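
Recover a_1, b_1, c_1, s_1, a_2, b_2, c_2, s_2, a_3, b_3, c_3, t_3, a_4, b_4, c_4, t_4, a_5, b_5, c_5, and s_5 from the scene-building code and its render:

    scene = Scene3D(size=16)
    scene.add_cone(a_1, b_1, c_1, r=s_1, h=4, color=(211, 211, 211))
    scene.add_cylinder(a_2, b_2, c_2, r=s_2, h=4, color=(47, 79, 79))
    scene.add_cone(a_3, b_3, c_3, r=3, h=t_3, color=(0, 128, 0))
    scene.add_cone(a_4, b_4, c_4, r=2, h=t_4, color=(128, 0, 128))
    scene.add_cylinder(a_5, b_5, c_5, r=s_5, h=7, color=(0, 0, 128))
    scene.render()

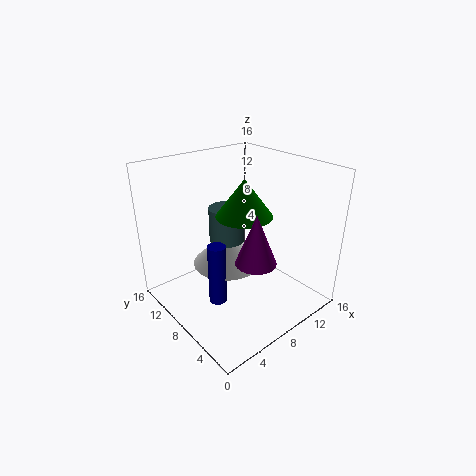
a_1 = 8
b_1 = 10
c_1 = 4
s_1 = 4
a_2 = 8
b_2 = 10
c_2 = 7
s_2 = 2
a_3 = 8
b_3 = 7
c_3 = 11
t_3 = 4
a_4 = 6
b_4 = 3
c_4 = 8
t_4 = 5
a_5 = 5
b_5 = 8
c_5 = 1
s_5 = 1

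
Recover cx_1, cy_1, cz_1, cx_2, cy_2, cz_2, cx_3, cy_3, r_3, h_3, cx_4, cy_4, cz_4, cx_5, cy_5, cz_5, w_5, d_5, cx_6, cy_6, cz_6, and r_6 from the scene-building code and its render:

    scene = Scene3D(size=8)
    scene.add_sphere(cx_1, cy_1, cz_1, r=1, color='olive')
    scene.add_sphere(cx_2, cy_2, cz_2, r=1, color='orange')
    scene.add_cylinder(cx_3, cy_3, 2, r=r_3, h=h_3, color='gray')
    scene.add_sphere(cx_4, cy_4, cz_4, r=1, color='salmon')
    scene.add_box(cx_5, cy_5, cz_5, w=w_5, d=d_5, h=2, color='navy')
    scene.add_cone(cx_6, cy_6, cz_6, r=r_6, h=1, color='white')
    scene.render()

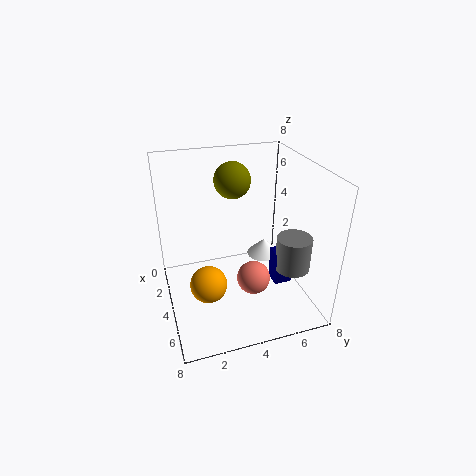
cx_1 = 3, cy_1 = 4, cz_1 = 7, cx_2 = 5, cy_2 = 2, cz_2 = 2, cx_3 = 5, cy_3 = 7, r_3 = 1, h_3 = 2, cx_4 = 4, cy_4 = 5, cz_4 = 1, cx_5 = 4, cy_5 = 6, cz_5 = 1, w_5 = 1, d_5 = 1, cx_6 = 3, cy_6 = 6, cz_6 = 2, r_6 = 1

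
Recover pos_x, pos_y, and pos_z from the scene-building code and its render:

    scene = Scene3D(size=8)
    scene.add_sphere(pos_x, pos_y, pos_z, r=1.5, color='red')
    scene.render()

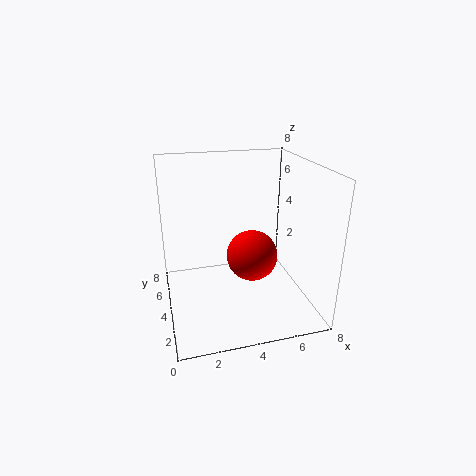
pos_x = 5; pos_y = 4.5; pos_z = 2.5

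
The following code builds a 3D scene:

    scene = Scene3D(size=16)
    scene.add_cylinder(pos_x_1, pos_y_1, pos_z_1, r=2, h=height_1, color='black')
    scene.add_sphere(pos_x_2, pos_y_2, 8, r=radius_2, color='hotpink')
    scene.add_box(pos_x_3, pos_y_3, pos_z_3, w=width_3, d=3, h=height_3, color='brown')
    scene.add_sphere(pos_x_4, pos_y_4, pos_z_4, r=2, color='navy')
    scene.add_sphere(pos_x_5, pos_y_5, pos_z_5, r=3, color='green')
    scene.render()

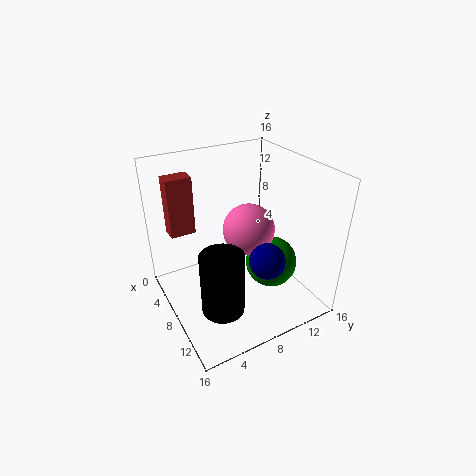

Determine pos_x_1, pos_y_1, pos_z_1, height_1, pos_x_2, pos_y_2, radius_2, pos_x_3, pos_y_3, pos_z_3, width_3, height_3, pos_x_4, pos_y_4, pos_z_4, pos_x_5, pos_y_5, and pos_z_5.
pos_x_1 = 14, pos_y_1 = 3, pos_z_1 = 5, height_1 = 6, pos_x_2 = 7, pos_y_2 = 10, radius_2 = 3, pos_x_3 = 1, pos_y_3 = 2, pos_z_3 = 7, width_3 = 2, height_3 = 7, pos_x_4 = 11, pos_y_4 = 10, pos_z_4 = 6, pos_x_5 = 9, pos_y_5 = 12, pos_z_5 = 4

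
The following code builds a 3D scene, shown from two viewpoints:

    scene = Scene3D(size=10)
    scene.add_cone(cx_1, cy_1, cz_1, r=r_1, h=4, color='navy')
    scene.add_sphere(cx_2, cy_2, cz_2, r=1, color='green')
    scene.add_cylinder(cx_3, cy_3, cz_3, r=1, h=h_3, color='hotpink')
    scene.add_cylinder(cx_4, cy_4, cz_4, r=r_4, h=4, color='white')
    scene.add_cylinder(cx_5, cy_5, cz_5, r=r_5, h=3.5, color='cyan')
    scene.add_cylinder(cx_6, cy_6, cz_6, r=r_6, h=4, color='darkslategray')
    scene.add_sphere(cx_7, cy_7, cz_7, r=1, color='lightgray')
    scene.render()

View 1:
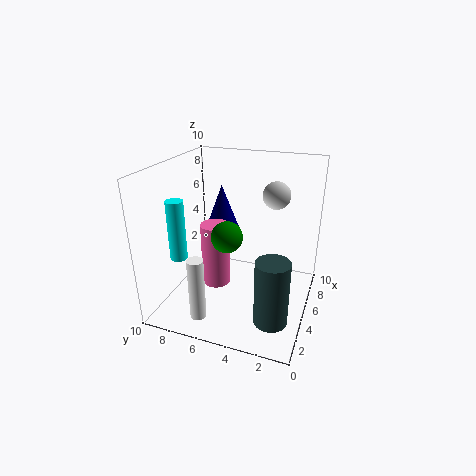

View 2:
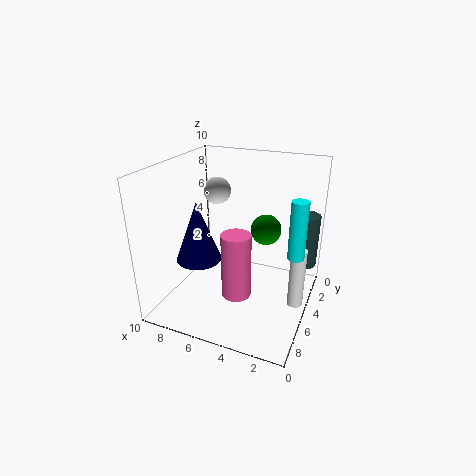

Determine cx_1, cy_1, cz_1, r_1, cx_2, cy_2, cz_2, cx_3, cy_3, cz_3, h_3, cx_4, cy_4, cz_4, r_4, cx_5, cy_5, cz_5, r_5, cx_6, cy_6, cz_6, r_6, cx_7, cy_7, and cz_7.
cx_1 = 7; cy_1 = 7; cz_1 = 4; r_1 = 1.5; cx_2 = 3; cy_2 = 5; cz_2 = 6; cx_3 = 4.5; cy_3 = 6.5; cz_3 = 1.5; h_3 = 4.5; cx_4 = 0.5; cy_4 = 6; cz_4 = 1.5; r_4 = 0.5; cx_5 = 0.5; cy_5 = 7; cz_5 = 5.5; r_5 = 0.5; cx_6 = 1; cy_6 = 1.5; cz_6 = 2; r_6 = 1; cx_7 = 7.5; cy_7 = 3; cz_7 = 7.5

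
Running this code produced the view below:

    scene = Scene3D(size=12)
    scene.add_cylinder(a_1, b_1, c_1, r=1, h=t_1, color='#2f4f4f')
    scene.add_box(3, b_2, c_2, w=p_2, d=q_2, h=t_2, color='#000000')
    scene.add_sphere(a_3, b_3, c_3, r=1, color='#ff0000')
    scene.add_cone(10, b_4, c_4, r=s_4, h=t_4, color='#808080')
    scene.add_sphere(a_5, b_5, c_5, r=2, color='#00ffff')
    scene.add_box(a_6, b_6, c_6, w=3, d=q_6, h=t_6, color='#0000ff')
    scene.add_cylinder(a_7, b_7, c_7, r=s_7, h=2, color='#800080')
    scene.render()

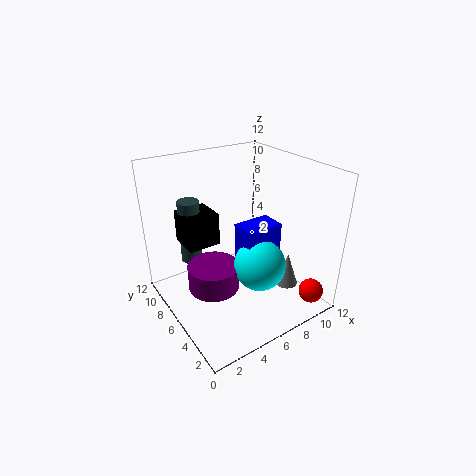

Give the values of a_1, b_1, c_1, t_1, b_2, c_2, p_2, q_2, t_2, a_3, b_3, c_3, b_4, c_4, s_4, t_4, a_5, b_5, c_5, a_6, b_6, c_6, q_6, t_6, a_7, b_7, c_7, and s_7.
a_1 = 4, b_1 = 11, c_1 = 2, t_1 = 6, b_2 = 9, c_2 = 4, p_2 = 3, q_2 = 3, t_2 = 3, a_3 = 10, b_3 = 1, c_3 = 2, b_4 = 4, c_4 = 1, s_4 = 1, t_4 = 3, a_5 = 6, b_5 = 3, c_5 = 5, a_6 = 5, b_6 = 3, c_6 = 5, q_6 = 2, t_6 = 3, a_7 = 3, b_7 = 5, c_7 = 3, s_7 = 2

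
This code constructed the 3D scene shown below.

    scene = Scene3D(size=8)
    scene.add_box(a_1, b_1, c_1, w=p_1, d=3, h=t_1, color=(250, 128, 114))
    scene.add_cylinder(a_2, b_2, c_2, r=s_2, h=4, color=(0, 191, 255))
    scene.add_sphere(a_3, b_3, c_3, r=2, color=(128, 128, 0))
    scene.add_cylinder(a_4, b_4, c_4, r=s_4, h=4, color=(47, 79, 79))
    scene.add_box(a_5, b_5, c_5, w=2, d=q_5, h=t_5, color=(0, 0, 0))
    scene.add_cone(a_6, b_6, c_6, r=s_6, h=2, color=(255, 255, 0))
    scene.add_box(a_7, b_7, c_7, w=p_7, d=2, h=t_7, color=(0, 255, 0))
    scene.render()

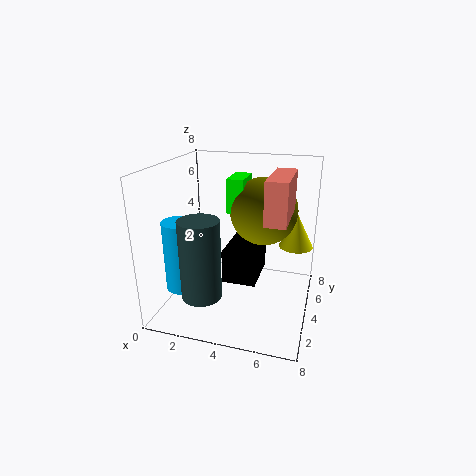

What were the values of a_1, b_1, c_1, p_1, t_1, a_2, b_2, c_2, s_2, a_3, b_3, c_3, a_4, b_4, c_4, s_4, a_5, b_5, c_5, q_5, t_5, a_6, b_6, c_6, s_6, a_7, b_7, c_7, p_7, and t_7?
a_1 = 6, b_1 = 1, c_1 = 6, p_1 = 1, t_1 = 2, a_2 = 1, b_2 = 3, c_2 = 1, s_2 = 1, a_3 = 5, b_3 = 6, c_3 = 5, a_4 = 3, b_4 = 1, c_4 = 2, s_4 = 1, a_5 = 3, b_5 = 4, c_5 = 1, q_5 = 3, t_5 = 2, a_6 = 7, b_6 = 6, c_6 = 3, s_6 = 1, a_7 = 3, b_7 = 5, c_7 = 5, p_7 = 1, t_7 = 2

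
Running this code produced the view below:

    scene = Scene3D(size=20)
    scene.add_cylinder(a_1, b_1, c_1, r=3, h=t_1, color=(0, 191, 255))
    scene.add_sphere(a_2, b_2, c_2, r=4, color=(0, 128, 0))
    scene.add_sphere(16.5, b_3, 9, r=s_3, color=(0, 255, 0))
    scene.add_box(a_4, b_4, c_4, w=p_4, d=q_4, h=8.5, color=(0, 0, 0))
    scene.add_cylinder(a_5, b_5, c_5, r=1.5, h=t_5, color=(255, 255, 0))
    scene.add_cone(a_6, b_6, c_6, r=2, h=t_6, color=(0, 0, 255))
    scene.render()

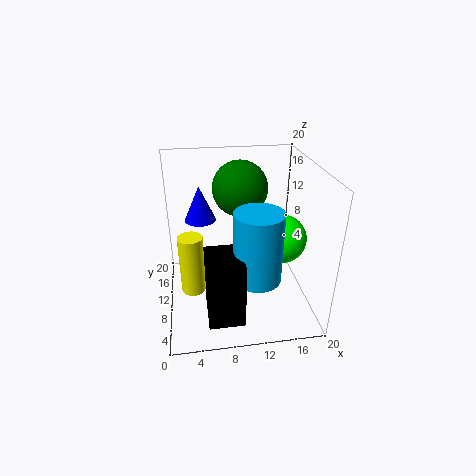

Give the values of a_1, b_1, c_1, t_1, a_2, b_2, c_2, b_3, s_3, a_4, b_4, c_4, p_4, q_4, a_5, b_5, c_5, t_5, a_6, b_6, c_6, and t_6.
a_1 = 11.5
b_1 = 4
c_1 = 7.5
t_1 = 9
a_2 = 11
b_2 = 14.5
c_2 = 15.5
b_3 = 10.5
s_3 = 3.5
a_4 = 5
b_4 = 0.5
c_4 = 3
p_4 = 4.5
q_4 = 5.5
a_5 = 3.5
b_5 = 5
c_5 = 6
t_5 = 7.5
a_6 = 5
b_6 = 9.5
c_6 = 13.5
t_6 = 4.5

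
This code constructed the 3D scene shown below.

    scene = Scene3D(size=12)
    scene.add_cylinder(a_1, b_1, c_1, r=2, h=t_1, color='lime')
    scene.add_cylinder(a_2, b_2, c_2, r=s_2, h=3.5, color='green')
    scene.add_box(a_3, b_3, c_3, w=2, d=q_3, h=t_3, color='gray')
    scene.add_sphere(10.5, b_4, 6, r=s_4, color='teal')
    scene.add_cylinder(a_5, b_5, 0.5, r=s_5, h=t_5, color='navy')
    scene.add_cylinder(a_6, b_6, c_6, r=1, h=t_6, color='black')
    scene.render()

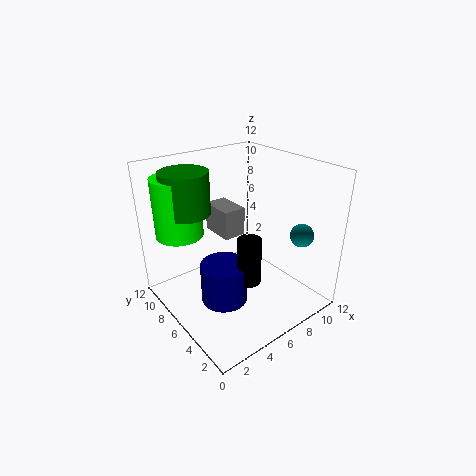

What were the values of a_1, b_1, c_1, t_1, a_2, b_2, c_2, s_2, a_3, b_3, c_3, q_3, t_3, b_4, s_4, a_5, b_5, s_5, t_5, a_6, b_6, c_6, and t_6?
a_1 = 2.5
b_1 = 9.5
c_1 = 6
t_1 = 5
a_2 = 3
b_2 = 9
c_2 = 8
s_2 = 2
a_3 = 5.5
b_3 = 7
c_3 = 5.5
q_3 = 3
t_3 = 2.5
b_4 = 3
s_4 = 1
a_5 = 4.5
b_5 = 6
s_5 = 2
t_5 = 3.5
a_6 = 6
b_6 = 4.5
c_6 = 2.5
t_6 = 4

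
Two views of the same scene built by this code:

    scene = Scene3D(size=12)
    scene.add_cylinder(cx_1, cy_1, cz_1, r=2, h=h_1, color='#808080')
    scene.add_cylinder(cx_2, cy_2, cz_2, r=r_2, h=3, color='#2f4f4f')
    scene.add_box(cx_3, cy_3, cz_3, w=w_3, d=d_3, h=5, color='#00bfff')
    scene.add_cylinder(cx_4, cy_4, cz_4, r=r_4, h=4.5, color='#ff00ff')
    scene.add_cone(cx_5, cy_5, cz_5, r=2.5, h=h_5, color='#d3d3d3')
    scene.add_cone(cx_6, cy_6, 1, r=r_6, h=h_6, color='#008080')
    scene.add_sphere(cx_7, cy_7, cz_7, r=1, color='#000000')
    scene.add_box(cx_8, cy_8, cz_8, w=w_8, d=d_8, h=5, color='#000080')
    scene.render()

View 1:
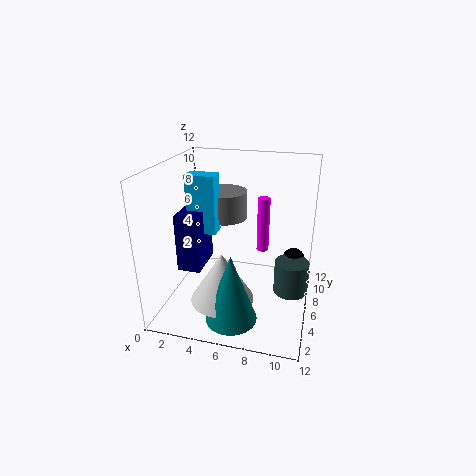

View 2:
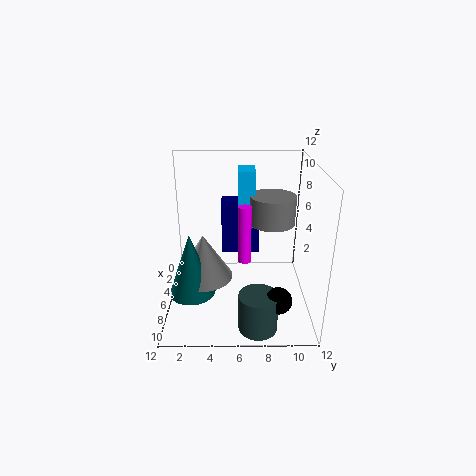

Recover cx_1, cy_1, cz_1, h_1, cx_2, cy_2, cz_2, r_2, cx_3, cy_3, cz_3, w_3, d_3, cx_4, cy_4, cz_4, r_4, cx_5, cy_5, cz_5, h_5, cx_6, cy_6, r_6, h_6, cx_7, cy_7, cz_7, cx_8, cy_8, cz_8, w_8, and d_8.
cx_1 = 4; cy_1 = 9; cz_1 = 6.5; h_1 = 2.5; cx_2 = 10.5; cy_2 = 7.5; cz_2 = 0.5; r_2 = 1.5; cx_3 = 1.5; cy_3 = 6; cz_3 = 6; w_3 = 2.5; d_3 = 1.5; cx_4 = 8; cy_4 = 6.5; cz_4 = 5; r_4 = 0.5; cx_5 = 5.5; cy_5 = 3; cz_5 = 2; h_5 = 4; cx_6 = 6.5; cy_6 = 2; r_6 = 2; h_6 = 5.5; cx_7 = 10.5; cy_7 = 9; cz_7 = 3; cx_8 = 1; cy_8 = 4.5; cz_8 = 3; w_8 = 2; d_8 = 3.5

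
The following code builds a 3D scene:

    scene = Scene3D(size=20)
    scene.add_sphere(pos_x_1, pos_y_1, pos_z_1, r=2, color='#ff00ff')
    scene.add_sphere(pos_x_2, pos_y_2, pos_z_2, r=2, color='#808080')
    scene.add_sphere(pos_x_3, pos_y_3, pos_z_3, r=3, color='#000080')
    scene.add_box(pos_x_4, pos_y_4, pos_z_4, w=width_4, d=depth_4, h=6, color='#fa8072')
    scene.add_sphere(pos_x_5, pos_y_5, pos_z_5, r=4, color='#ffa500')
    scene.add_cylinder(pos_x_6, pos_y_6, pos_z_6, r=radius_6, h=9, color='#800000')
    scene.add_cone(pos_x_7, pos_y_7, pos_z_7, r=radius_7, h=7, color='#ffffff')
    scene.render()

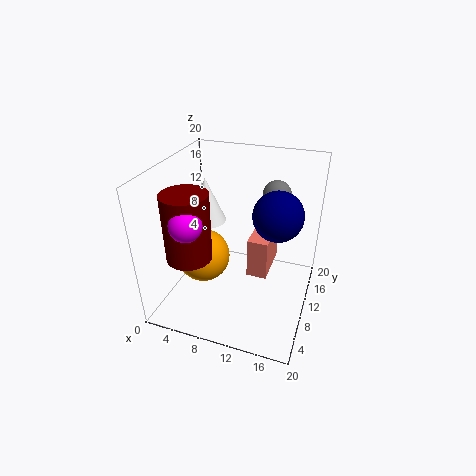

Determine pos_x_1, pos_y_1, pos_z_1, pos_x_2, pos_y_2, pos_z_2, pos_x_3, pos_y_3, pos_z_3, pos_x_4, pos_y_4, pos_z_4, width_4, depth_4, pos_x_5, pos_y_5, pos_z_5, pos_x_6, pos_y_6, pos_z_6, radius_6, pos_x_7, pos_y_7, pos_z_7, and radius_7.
pos_x_1 = 6, pos_y_1 = 3, pos_z_1 = 15, pos_x_2 = 14, pos_y_2 = 15, pos_z_2 = 15, pos_x_3 = 16, pos_y_3 = 7, pos_z_3 = 16, pos_x_4 = 11, pos_y_4 = 11, pos_z_4 = 3, width_4 = 3, depth_4 = 7, pos_x_5 = 4, pos_y_5 = 11, pos_z_5 = 5, pos_x_6 = 5, pos_y_6 = 5, pos_z_6 = 9, radius_6 = 3, pos_x_7 = 3, pos_y_7 = 15, pos_z_7 = 9, radius_7 = 3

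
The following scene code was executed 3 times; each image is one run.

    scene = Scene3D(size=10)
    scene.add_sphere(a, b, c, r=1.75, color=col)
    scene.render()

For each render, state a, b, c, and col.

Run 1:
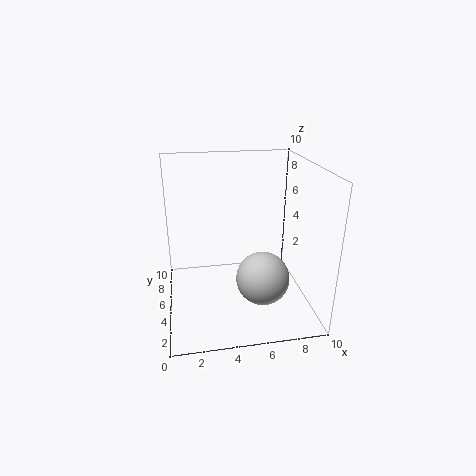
a = 6.25
b = 2.75
c = 3
col = 'lightgray'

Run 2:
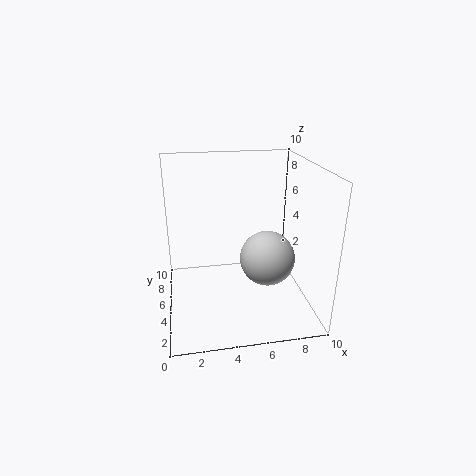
a = 6.5
b = 2.75
c = 4.5
col = 'lightgray'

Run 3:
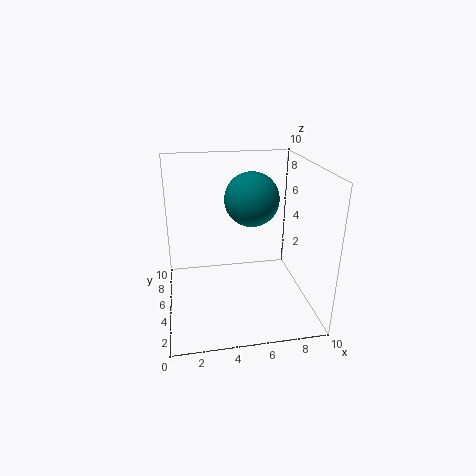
a = 5.75
b = 4.25
c = 8
col = 'teal'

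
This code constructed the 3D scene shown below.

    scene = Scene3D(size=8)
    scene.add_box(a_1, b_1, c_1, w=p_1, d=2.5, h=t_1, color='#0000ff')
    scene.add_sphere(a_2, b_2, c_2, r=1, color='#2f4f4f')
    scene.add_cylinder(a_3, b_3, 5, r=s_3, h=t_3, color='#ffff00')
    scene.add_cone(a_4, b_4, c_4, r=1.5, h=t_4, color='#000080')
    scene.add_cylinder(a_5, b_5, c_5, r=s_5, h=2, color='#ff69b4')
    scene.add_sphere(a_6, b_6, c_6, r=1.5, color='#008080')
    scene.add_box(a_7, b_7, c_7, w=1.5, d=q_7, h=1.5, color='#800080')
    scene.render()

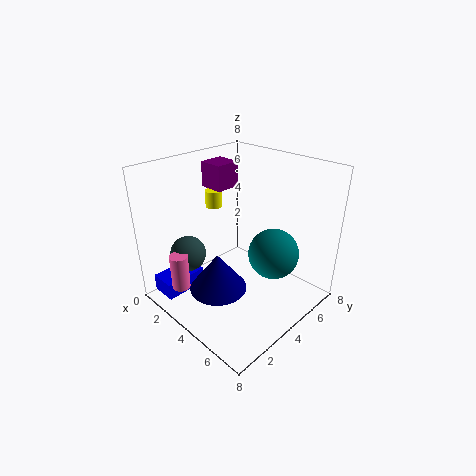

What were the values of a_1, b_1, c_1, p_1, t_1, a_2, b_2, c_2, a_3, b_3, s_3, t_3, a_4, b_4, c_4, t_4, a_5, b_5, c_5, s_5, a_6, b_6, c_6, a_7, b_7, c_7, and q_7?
a_1 = 0.5
b_1 = 0.5
c_1 = 0.5
p_1 = 1.5
t_1 = 1
a_2 = 2
b_2 = 2
c_2 = 3
a_3 = 1.5
b_3 = 4.5
s_3 = 0.5
t_3 = 1
a_4 = 4.5
b_4 = 2
c_4 = 2
t_4 = 2
a_5 = 2.5
b_5 = 1
c_5 = 1.5
s_5 = 0.5
a_6 = 5
b_6 = 6
c_6 = 2.5
a_7 = 0.5
b_7 = 4.5
c_7 = 6
q_7 = 1.5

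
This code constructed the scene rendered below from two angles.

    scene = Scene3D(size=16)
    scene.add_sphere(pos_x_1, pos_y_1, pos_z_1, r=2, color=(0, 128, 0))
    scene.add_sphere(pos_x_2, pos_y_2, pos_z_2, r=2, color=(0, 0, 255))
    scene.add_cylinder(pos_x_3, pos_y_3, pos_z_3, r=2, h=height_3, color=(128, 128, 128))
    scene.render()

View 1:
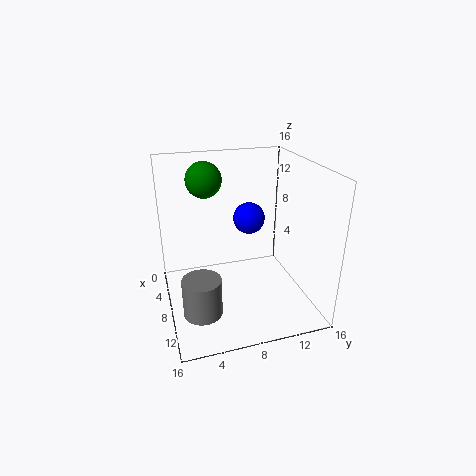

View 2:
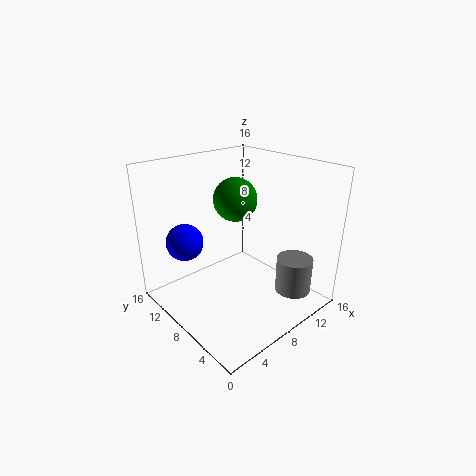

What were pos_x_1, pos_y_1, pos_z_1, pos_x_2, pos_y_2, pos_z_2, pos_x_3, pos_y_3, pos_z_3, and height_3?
pos_x_1 = 5
pos_y_1 = 5
pos_z_1 = 14
pos_x_2 = 3
pos_y_2 = 11
pos_z_2 = 8
pos_x_3 = 12
pos_y_3 = 3
pos_z_3 = 2
height_3 = 4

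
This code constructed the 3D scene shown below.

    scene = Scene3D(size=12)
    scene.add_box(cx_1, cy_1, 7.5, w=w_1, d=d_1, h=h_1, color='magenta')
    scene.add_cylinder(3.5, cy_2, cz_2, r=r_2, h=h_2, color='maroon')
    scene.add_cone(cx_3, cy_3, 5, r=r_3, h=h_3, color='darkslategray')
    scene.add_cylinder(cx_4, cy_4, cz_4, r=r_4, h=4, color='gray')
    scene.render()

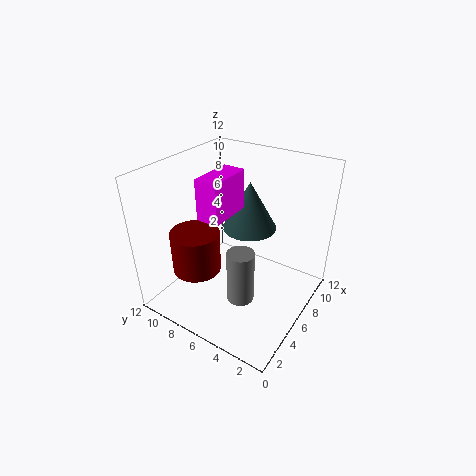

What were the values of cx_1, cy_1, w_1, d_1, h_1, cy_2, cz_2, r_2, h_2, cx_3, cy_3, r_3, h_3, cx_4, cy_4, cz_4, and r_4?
cx_1 = 4.5, cy_1 = 7, w_1 = 4, d_1 = 2, h_1 = 3.5, cy_2 = 8.5, cz_2 = 3.5, r_2 = 2, h_2 = 3.5, cx_3 = 9.5, cy_3 = 7, r_3 = 2.5, h_3 = 4.5, cx_4 = 2.5, cy_4 = 3.5, cz_4 = 3.5, r_4 = 1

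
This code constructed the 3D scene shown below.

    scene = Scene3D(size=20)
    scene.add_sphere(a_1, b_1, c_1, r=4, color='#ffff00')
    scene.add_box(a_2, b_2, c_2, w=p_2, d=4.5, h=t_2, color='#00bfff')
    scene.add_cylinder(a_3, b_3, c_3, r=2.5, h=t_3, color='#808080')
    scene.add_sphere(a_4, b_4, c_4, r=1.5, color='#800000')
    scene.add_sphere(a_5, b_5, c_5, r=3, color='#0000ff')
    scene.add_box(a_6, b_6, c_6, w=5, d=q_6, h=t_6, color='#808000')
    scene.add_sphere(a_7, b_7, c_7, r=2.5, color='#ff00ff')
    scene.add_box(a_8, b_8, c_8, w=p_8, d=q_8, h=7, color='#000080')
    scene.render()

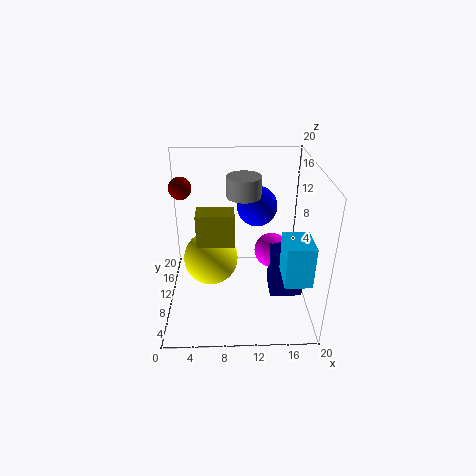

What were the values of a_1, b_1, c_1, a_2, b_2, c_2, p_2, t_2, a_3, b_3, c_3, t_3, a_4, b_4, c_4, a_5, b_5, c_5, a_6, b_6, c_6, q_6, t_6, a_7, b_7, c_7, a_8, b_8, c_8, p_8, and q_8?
a_1 = 6; b_1 = 12; c_1 = 5.5; a_2 = 15.5; b_2 = 2.5; c_2 = 7; p_2 = 3.5; t_2 = 5.5; a_3 = 11; b_3 = 14; c_3 = 14.5; t_3 = 3; a_4 = 2.5; b_4 = 11; c_4 = 17; a_5 = 13; b_5 = 15; c_5 = 12.5; a_6 = 4.5; b_6 = 7.5; c_6 = 10; q_6 = 3; t_6 = 4.5; a_7 = 15; b_7 = 11.5; c_7 = 7; a_8 = 14.5; b_8 = 7; c_8 = 2; p_8 = 4.5; q_8 = 4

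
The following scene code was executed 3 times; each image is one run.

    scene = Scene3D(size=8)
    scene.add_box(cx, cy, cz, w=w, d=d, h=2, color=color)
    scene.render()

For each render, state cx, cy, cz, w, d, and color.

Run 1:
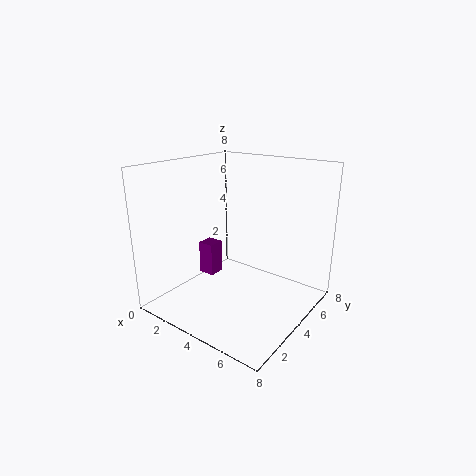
cx = 1, cy = 4, cz = 1, w = 1, d = 1, color = 'purple'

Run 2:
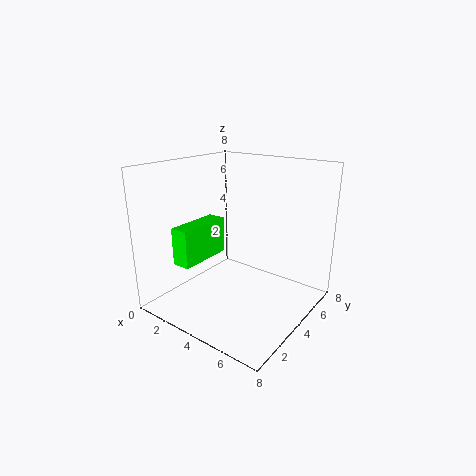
cx = 2, cy = 1, cz = 3, w = 1, d = 3, color = 'lime'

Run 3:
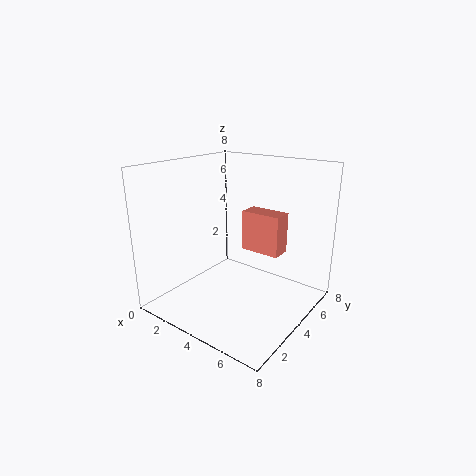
cx = 5, cy = 3, cz = 4, w = 2, d = 1, color = 'salmon'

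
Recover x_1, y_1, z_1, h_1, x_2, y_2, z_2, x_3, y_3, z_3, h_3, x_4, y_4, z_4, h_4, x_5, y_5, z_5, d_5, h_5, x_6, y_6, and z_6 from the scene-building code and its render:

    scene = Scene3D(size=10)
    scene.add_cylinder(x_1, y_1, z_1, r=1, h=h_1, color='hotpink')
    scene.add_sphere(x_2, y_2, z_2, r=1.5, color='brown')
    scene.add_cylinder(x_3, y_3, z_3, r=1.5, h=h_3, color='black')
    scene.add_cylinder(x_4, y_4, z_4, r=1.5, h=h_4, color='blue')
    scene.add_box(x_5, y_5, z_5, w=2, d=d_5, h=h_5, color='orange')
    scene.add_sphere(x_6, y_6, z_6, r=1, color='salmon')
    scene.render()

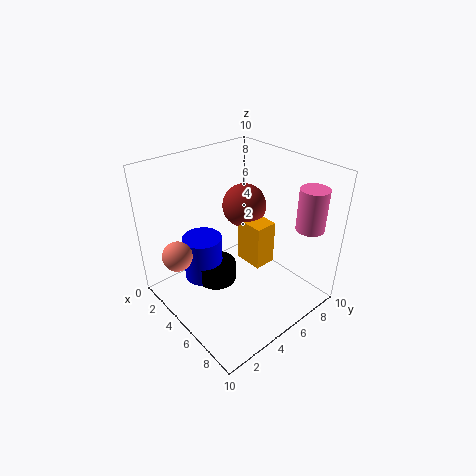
x_1 = 8
y_1 = 9
z_1 = 5.5
h_1 = 3
x_2 = 4.5
y_2 = 6
z_2 = 7
x_3 = 3
y_3 = 4.5
z_3 = 0.5
h_3 = 1.5
x_4 = 2
y_4 = 4
z_4 = 0.5
h_4 = 3.5
x_5 = 5
y_5 = 5
z_5 = 3.5
d_5 = 1.5
h_5 = 3
x_6 = 3.5
y_6 = 1
z_6 = 4.5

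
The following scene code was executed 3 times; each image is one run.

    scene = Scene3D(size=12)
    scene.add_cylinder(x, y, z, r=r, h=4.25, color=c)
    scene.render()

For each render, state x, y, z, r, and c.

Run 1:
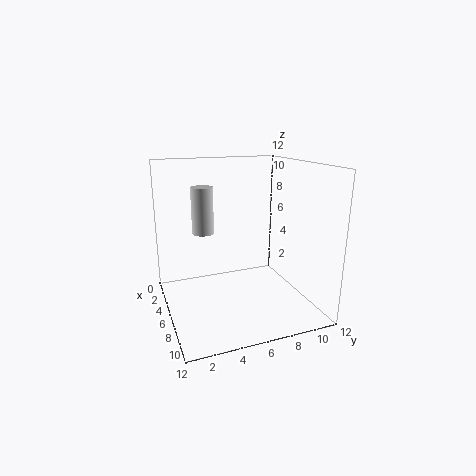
x = 2.25; y = 4; z = 5.5; r = 1; c = 'lightgray'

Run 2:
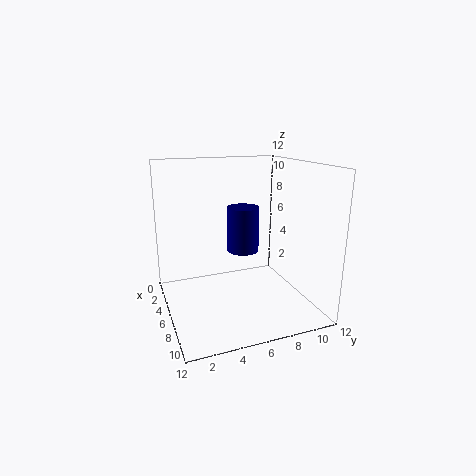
x = 2.75; y = 7.75; z = 3.5; r = 1.5; c = 'navy'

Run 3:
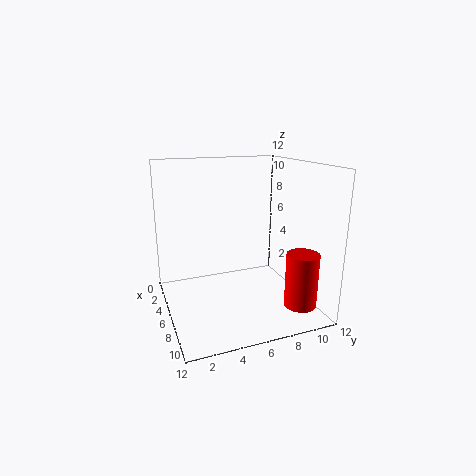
x = 10.5; y = 9.5; z = 1.5; r = 1.25; c = 'red'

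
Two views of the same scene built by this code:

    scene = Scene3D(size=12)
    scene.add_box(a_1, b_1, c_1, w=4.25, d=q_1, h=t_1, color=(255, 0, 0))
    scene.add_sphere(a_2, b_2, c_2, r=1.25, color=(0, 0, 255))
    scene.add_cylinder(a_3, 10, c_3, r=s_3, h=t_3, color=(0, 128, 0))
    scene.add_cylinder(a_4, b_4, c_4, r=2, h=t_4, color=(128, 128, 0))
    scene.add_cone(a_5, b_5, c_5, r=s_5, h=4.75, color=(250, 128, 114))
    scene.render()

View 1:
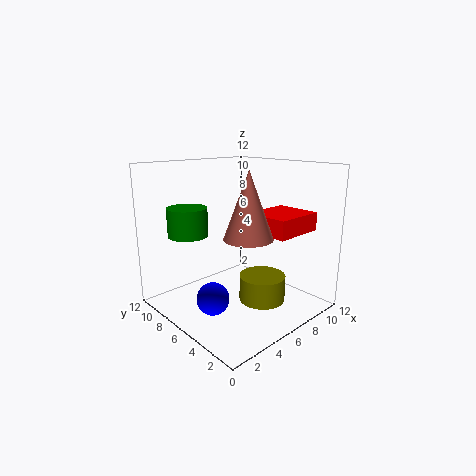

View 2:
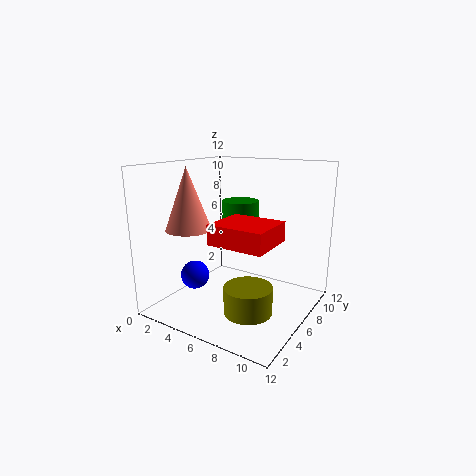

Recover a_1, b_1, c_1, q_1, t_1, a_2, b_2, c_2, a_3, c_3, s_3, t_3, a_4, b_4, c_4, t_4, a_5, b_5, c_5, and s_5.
a_1 = 6.25
b_1 = 1.5
c_1 = 6.75
q_1 = 3.75
t_1 = 1.5
a_2 = 2.25
b_2 = 4.75
c_2 = 2.25
a_3 = 3.75
c_3 = 5.75
s_3 = 1.75
t_3 = 2.5
a_4 = 7.75
b_4 = 4.75
c_4 = 0.25
t_4 = 2.25
a_5 = 3.75
b_5 = 2.5
c_5 = 7.25
s_5 = 1.75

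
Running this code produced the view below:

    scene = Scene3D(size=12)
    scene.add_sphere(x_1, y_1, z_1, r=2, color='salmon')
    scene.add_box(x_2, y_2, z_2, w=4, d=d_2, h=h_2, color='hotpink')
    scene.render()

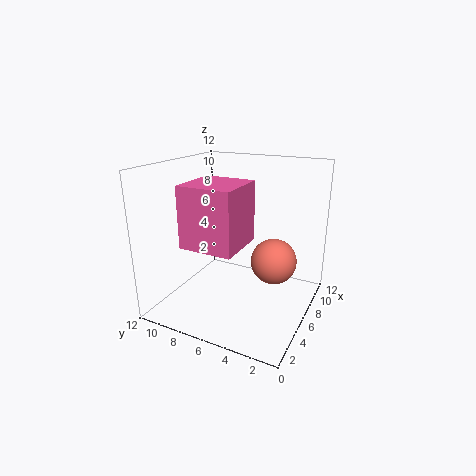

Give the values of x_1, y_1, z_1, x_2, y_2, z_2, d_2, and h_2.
x_1 = 8; y_1 = 3.5; z_1 = 3.5; x_2 = 0.75; y_2 = 4; z_2 = 6.75; d_2 = 4; h_2 = 4.5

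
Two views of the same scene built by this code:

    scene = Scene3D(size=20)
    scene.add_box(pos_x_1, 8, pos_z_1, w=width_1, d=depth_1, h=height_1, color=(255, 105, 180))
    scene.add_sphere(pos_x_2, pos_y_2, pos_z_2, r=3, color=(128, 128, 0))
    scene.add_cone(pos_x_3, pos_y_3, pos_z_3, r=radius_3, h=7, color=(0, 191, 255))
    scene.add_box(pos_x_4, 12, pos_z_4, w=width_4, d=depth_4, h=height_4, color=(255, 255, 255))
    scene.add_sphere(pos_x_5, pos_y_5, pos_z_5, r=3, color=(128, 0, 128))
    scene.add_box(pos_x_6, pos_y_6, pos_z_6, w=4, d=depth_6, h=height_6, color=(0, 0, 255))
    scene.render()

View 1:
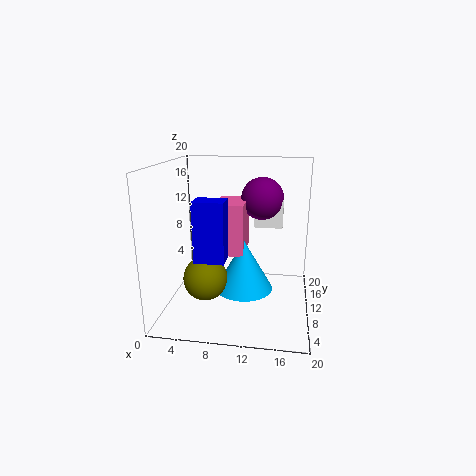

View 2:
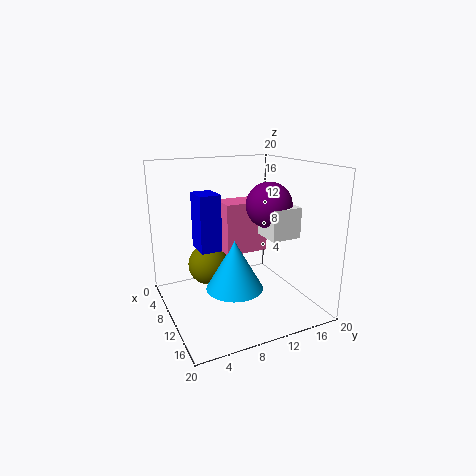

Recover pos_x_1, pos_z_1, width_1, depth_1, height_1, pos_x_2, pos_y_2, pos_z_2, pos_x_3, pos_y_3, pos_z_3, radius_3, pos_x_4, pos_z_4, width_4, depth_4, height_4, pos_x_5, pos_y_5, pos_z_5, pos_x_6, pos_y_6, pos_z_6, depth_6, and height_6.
pos_x_1 = 7
pos_z_1 = 8
width_1 = 4
depth_1 = 6
height_1 = 7
pos_x_2 = 6
pos_y_2 = 7
pos_z_2 = 5
pos_x_3 = 11
pos_y_3 = 9
pos_z_3 = 3
radius_3 = 4
pos_x_4 = 12
pos_z_4 = 11
width_4 = 4
depth_4 = 4
height_4 = 4
pos_x_5 = 13
pos_y_5 = 13
pos_z_5 = 15
pos_x_6 = 5
pos_y_6 = 5
pos_z_6 = 8
depth_6 = 3
height_6 = 8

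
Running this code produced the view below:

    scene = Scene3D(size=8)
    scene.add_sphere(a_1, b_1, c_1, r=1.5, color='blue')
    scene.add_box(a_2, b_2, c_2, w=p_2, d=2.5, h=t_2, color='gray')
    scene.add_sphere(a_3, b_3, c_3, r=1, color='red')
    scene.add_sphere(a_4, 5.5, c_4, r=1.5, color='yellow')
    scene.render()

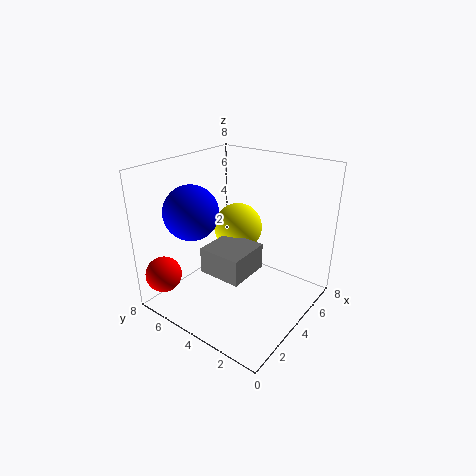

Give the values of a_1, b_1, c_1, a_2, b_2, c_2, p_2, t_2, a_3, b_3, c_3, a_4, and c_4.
a_1 = 2.5
b_1 = 6
c_1 = 5.5
a_2 = 2.5
b_2 = 3
c_2 = 2
p_2 = 2.5
t_2 = 1.5
a_3 = 1
b_3 = 7
c_3 = 2
a_4 = 6
c_4 = 3.5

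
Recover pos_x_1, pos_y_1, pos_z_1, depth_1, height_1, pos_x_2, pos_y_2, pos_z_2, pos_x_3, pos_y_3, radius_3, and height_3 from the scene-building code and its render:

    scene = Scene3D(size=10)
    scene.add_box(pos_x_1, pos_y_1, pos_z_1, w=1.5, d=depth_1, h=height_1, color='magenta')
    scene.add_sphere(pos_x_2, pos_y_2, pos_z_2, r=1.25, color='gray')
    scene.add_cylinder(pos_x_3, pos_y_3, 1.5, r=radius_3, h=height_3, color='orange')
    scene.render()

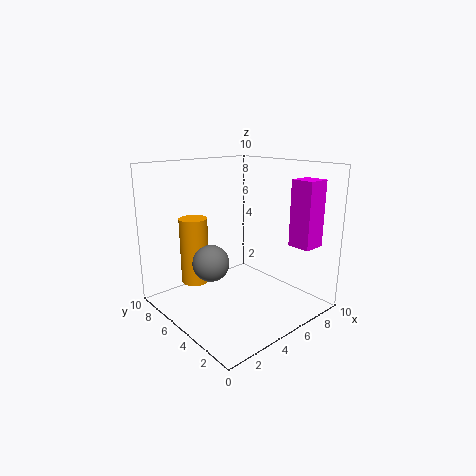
pos_x_1 = 6.5
pos_y_1 = 0.25
pos_z_1 = 5
depth_1 = 1.5
height_1 = 4.25
pos_x_2 = 3
pos_y_2 = 5.5
pos_z_2 = 3.5
pos_x_3 = 3
pos_y_3 = 7.5
radius_3 = 1
height_3 = 4.75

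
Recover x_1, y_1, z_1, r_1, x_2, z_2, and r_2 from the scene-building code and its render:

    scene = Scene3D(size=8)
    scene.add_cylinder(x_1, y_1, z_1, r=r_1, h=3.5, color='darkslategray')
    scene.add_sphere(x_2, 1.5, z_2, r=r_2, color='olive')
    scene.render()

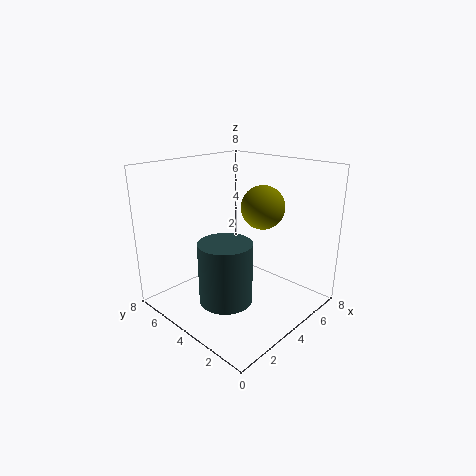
x_1 = 3, y_1 = 4, z_1 = 0.5, r_1 = 1.5, x_2 = 3, z_2 = 6.5, r_2 = 1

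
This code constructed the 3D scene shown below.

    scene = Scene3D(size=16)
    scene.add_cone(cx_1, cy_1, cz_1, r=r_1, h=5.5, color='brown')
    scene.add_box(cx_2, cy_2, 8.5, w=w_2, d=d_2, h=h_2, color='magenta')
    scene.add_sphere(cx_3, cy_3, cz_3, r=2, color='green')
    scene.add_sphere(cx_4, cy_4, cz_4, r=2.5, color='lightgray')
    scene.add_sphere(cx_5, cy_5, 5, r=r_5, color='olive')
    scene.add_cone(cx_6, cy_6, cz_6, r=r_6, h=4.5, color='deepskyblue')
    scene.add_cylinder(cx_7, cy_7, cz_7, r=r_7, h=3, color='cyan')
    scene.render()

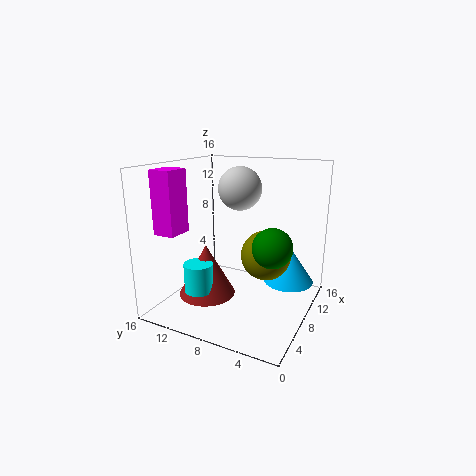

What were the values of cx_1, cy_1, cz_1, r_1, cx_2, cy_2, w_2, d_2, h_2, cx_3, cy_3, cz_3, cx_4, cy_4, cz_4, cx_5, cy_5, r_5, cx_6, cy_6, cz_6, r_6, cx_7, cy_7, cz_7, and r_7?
cx_1 = 4.5
cy_1 = 10
cz_1 = 2.5
r_1 = 3
cx_2 = 3.5
cy_2 = 13.5
w_2 = 3
d_2 = 2.5
h_2 = 7
cx_3 = 5.5
cy_3 = 3
cz_3 = 8.5
cx_4 = 10.5
cy_4 = 9
cz_4 = 13
cx_5 = 11.5
cy_5 = 6
r_5 = 3
cx_6 = 13
cy_6 = 3.5
cz_6 = 1.5
r_6 = 3
cx_7 = 3
cy_7 = 10
cz_7 = 3.5
r_7 = 1.5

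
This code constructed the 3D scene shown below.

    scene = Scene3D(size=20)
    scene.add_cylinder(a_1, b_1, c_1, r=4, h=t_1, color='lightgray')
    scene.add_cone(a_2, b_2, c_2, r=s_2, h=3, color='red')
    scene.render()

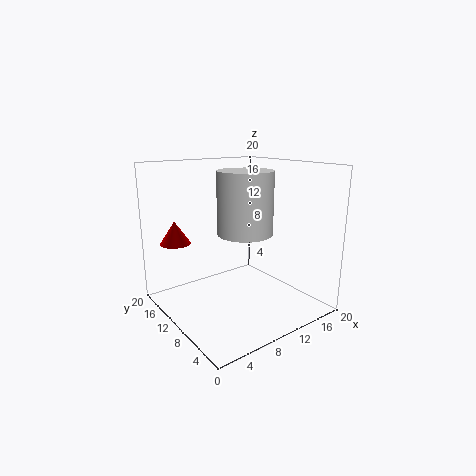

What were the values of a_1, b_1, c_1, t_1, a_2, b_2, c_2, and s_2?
a_1 = 12, b_1 = 11, c_1 = 10, t_1 = 9, a_2 = 2, b_2 = 13, c_2 = 10, s_2 = 2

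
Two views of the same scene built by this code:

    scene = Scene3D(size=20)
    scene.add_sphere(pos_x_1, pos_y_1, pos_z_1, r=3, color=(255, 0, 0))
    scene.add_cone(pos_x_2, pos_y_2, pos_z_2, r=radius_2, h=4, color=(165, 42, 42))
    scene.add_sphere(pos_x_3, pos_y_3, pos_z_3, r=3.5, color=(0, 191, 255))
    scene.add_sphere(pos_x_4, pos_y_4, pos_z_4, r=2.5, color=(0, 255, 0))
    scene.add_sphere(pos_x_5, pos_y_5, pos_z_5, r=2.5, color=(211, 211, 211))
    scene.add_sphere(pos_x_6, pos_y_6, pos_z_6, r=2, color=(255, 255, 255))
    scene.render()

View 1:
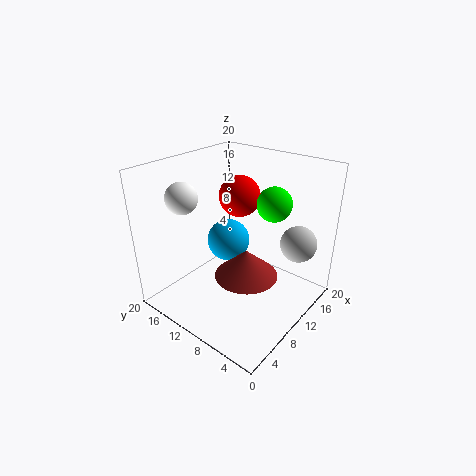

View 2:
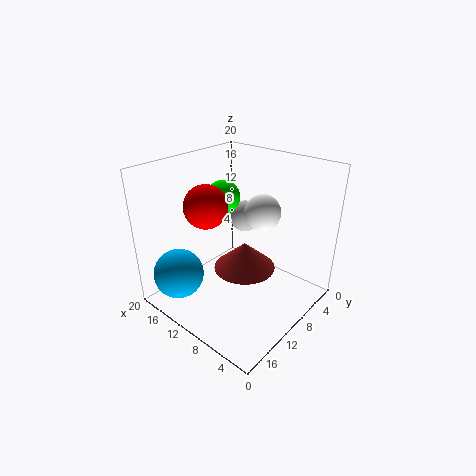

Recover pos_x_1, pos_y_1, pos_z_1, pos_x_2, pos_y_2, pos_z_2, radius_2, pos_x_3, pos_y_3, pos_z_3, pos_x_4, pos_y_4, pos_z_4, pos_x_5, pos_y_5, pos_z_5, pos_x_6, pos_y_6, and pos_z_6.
pos_x_1 = 13.5, pos_y_1 = 12.5, pos_z_1 = 14.5, pos_x_2 = 10, pos_y_2 = 8.5, pos_z_2 = 4.5, radius_2 = 4.5, pos_x_3 = 15.5, pos_y_3 = 16.5, pos_z_3 = 5, pos_x_4 = 15, pos_y_4 = 7.5, pos_z_4 = 14, pos_x_5 = 14.5, pos_y_5 = 3, pos_z_5 = 9.5, pos_x_6 = 3.5, pos_y_6 = 13.5, pos_z_6 = 17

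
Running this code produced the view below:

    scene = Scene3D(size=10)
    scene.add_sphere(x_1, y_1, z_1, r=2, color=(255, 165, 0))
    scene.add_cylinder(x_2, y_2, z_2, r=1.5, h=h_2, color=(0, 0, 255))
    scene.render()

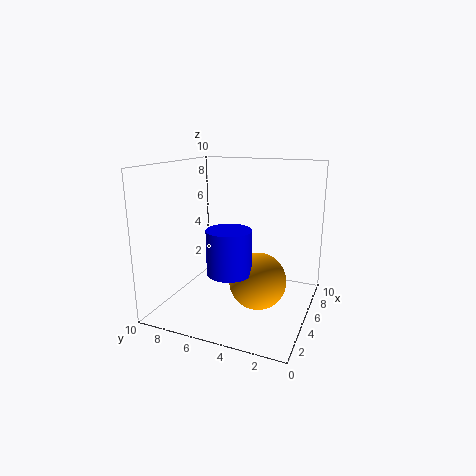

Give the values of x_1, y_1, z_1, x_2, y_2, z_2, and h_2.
x_1 = 5, y_1 = 3.5, z_1 = 2, x_2 = 3.5, y_2 = 5, z_2 = 3, h_2 = 3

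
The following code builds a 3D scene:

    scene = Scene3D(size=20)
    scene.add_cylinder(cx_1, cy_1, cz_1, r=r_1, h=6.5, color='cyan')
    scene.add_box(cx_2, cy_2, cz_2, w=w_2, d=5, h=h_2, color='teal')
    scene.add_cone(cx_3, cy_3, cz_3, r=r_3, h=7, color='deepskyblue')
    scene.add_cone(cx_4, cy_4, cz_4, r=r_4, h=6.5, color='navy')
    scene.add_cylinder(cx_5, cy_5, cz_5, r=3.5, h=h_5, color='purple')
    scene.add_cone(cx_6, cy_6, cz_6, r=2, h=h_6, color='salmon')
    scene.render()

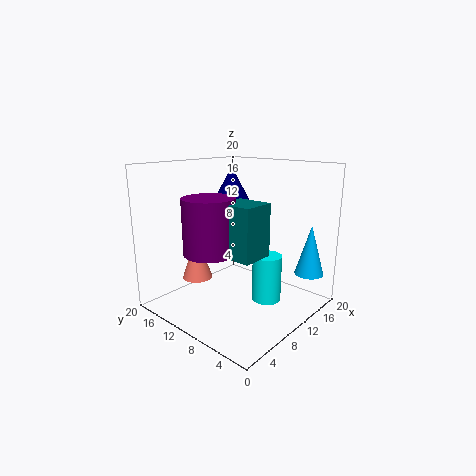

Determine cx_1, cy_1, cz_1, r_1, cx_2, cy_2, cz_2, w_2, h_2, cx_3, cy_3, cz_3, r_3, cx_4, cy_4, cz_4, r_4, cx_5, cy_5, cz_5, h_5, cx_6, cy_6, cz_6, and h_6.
cx_1 = 11.5
cy_1 = 6
cz_1 = 1.5
r_1 = 2
cx_2 = 6
cy_2 = 5
cz_2 = 8.5
w_2 = 4.5
h_2 = 7
cx_3 = 16
cy_3 = 2
cz_3 = 5
r_3 = 2
cx_4 = 11.5
cy_4 = 12.5
cz_4 = 13
r_4 = 3.5
cx_5 = 6
cy_5 = 11.5
cz_5 = 8.5
h_5 = 7.5
cx_6 = 5
cy_6 = 13
cz_6 = 5
h_6 = 6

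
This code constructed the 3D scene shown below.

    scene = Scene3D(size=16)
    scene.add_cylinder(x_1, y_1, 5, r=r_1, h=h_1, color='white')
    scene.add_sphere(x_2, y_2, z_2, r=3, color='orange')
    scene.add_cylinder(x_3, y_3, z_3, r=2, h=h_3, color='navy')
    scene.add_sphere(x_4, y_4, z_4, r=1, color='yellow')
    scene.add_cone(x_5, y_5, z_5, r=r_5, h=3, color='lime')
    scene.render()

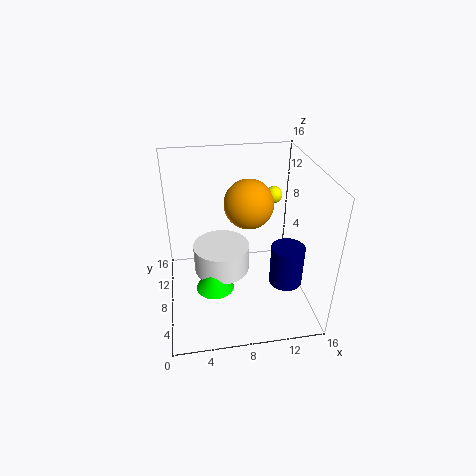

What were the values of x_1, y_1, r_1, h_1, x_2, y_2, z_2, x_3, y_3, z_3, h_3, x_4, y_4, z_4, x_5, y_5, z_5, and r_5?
x_1 = 6; y_1 = 7; r_1 = 3; h_1 = 3; x_2 = 10; y_2 = 12; z_2 = 10; x_3 = 14; y_3 = 8; z_3 = 1; h_3 = 5; x_4 = 13; y_4 = 12; z_4 = 11; x_5 = 5; y_5 = 5; z_5 = 4; r_5 = 2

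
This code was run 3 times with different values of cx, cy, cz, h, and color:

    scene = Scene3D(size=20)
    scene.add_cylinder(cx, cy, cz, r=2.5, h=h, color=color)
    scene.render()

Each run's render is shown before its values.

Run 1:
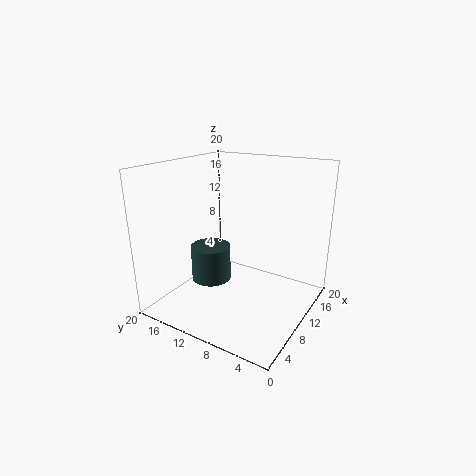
cx = 5
cy = 11
cz = 6
h = 4.5
color = 'darkslategray'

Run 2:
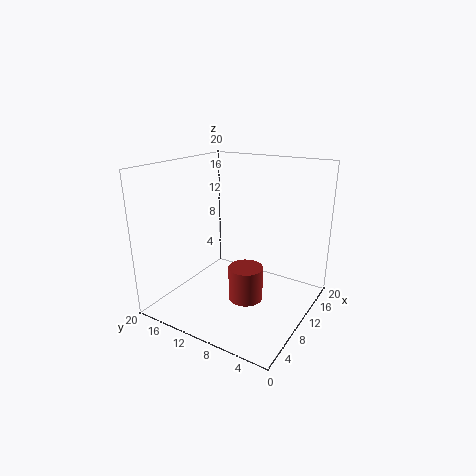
cx = 10.5
cy = 9
cz = 0.5
h = 5
color = 'brown'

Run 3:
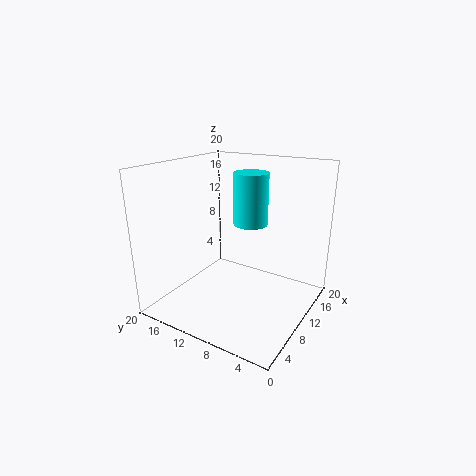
cx = 13.5
cy = 10
cz = 11
h = 7.5
color = 'cyan'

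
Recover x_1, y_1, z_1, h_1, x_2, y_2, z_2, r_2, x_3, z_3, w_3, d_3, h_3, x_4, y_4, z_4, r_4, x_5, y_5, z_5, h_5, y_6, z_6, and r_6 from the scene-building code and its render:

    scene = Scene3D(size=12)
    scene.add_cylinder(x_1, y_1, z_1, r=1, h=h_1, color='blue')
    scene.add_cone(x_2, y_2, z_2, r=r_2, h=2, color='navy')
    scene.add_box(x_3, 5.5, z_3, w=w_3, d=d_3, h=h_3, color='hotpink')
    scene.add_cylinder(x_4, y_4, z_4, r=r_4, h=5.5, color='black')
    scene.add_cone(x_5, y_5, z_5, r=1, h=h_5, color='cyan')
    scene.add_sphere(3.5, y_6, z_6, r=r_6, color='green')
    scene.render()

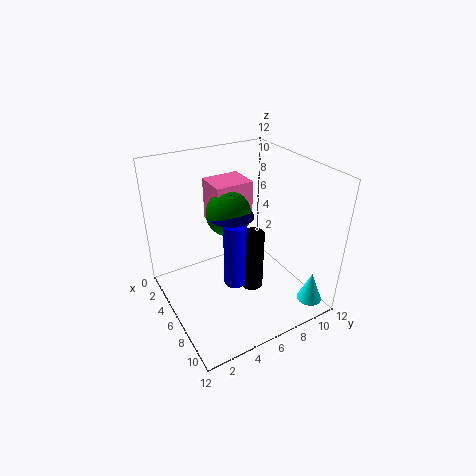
x_1 = 5.5
y_1 = 6
z_1 = 1
h_1 = 6
x_2 = 4
y_2 = 6.5
z_2 = 7
r_2 = 2
x_3 = 0.5
z_3 = 5.5
w_3 = 3
d_3 = 3.5
h_3 = 4
x_4 = 6
y_4 = 7.5
z_4 = 0.5
r_4 = 1
x_5 = 11
y_5 = 10
z_5 = 1.5
h_5 = 2.5
y_6 = 6.5
z_6 = 7
r_6 = 2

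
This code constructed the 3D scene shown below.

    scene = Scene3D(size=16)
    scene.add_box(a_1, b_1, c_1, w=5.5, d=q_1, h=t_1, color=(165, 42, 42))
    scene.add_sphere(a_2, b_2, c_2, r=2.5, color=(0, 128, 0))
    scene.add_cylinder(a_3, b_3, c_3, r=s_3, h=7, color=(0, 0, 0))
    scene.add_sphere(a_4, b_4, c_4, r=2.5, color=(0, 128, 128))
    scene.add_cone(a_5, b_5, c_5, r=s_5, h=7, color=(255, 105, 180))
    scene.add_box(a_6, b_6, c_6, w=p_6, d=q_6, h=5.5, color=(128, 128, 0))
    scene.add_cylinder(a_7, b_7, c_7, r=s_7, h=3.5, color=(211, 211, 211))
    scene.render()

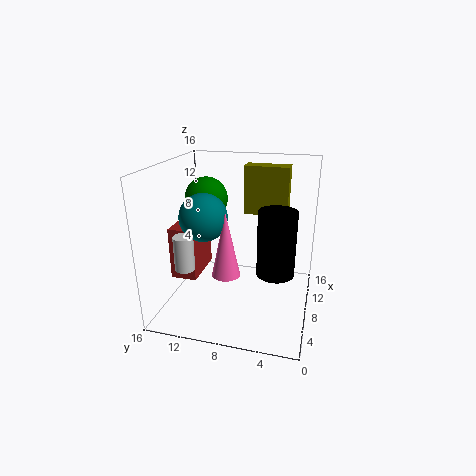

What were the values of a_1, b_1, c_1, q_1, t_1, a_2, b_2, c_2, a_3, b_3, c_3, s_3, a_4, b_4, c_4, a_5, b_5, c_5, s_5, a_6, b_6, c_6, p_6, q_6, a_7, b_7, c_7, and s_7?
a_1 = 6; b_1 = 12.5; c_1 = 3; q_1 = 3; t_1 = 6; a_2 = 10.5; b_2 = 12.5; c_2 = 11.5; a_3 = 6.5; b_3 = 3.5; c_3 = 5; s_3 = 2; a_4 = 5.5; b_4 = 11; c_4 = 11; a_5 = 5; b_5 = 8.5; c_5 = 5; s_5 = 1.5; a_6 = 10.5; b_6 = 3; c_6 = 10; p_6 = 2; q_6 = 5; a_7 = 2.5; b_7 = 12; c_7 = 6.5; s_7 = 1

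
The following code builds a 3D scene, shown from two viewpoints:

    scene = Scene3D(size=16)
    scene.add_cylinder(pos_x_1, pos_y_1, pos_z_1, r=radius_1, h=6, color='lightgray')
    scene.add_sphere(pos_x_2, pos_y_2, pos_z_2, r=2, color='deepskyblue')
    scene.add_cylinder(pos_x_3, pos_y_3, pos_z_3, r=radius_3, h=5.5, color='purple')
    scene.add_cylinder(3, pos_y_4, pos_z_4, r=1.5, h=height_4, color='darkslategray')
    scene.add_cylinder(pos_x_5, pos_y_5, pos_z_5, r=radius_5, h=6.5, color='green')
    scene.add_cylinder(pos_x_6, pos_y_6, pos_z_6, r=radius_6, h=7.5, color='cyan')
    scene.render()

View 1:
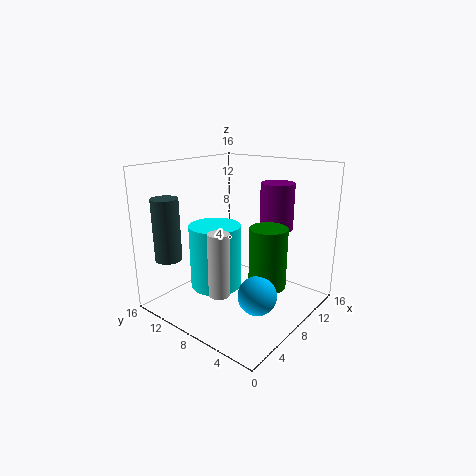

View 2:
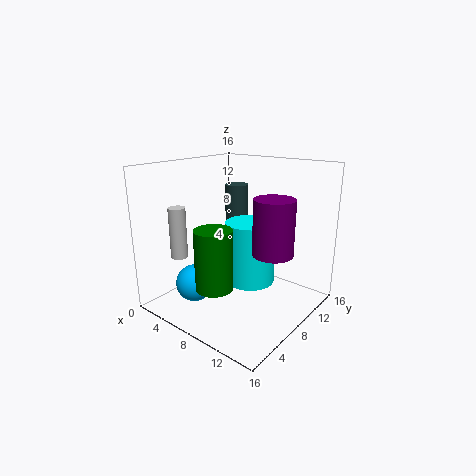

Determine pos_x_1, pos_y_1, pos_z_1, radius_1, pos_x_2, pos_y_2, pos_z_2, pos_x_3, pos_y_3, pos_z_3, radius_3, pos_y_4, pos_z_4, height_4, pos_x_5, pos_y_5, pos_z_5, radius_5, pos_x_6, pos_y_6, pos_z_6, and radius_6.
pos_x_1 = 1.5, pos_y_1 = 5, pos_z_1 = 5, radius_1 = 1, pos_x_2 = 5.5, pos_y_2 = 3.5, pos_z_2 = 3.5, pos_x_3 = 13.5, pos_y_3 = 6.5, pos_z_3 = 8, radius_3 = 2, pos_y_4 = 14, pos_z_4 = 5.5, height_4 = 7, pos_x_5 = 8, pos_y_5 = 4, pos_z_5 = 3.5, radius_5 = 2, pos_x_6 = 7.5, pos_y_6 = 11, pos_z_6 = 1.5, radius_6 = 3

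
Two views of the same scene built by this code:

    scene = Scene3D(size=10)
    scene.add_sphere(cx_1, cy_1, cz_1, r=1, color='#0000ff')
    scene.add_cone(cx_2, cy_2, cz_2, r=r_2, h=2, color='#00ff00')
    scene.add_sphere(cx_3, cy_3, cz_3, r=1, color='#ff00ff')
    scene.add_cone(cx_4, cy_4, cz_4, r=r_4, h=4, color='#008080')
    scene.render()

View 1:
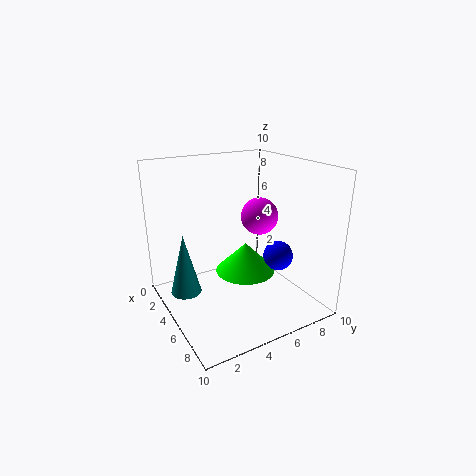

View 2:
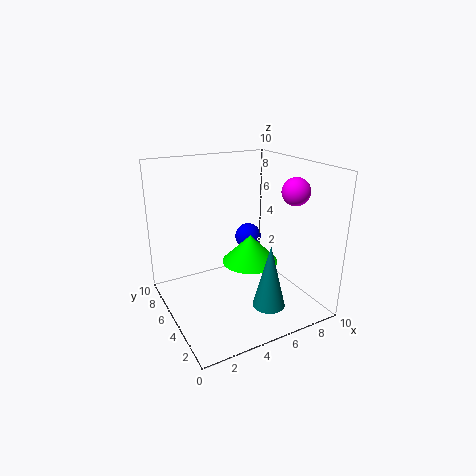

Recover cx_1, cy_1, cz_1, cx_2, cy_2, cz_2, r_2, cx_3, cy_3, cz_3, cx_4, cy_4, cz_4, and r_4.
cx_1 = 7
cy_1 = 7
cz_1 = 4
cx_2 = 6
cy_2 = 5
cz_2 = 3
r_2 = 2
cx_3 = 9
cy_3 = 4
cz_3 = 8
cx_4 = 5
cy_4 = 1
cz_4 = 2
r_4 = 1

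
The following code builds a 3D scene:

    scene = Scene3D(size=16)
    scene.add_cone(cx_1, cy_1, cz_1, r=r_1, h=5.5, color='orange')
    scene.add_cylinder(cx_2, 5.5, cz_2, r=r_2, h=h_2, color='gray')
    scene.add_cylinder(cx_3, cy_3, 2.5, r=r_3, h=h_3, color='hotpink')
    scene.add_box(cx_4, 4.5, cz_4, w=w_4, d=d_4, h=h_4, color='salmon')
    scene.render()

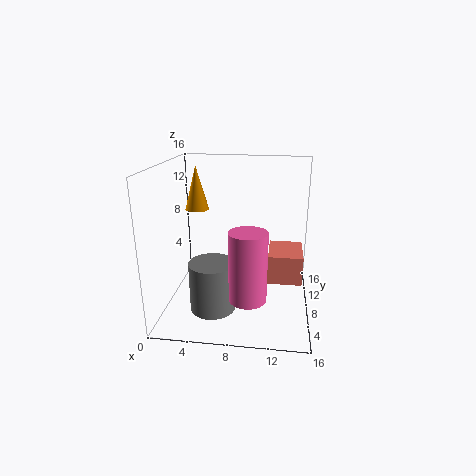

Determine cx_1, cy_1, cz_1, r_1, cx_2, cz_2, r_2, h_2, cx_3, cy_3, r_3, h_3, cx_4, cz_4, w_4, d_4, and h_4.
cx_1 = 2; cy_1 = 13.5; cz_1 = 9.5; r_1 = 1.5; cx_2 = 5.5; cz_2 = 0.5; r_2 = 2.5; h_2 = 5.5; cx_3 = 9.5; cy_3 = 4.5; r_3 = 2; h_3 = 7.5; cx_4 = 11.5; cz_4 = 4.5; w_4 = 3.5; d_4 = 4.5; h_4 = 3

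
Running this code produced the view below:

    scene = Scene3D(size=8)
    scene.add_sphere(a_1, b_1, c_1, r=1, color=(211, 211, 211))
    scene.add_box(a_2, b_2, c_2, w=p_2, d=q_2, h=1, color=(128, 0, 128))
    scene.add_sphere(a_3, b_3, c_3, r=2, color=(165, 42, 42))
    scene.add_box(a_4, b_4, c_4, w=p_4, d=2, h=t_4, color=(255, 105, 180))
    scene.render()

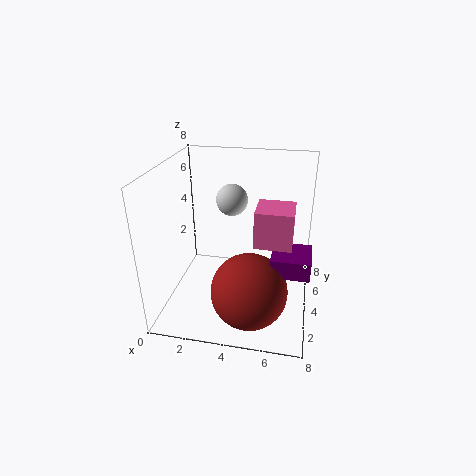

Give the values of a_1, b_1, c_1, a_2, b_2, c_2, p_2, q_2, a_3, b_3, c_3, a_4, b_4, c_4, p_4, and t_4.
a_1 = 3, b_1 = 7, c_1 = 5, a_2 = 6, b_2 = 2, c_2 = 3, p_2 = 2, q_2 = 2, a_3 = 5, b_3 = 2, c_3 = 2, a_4 = 5, b_4 = 3, c_4 = 4, p_4 = 2, t_4 = 2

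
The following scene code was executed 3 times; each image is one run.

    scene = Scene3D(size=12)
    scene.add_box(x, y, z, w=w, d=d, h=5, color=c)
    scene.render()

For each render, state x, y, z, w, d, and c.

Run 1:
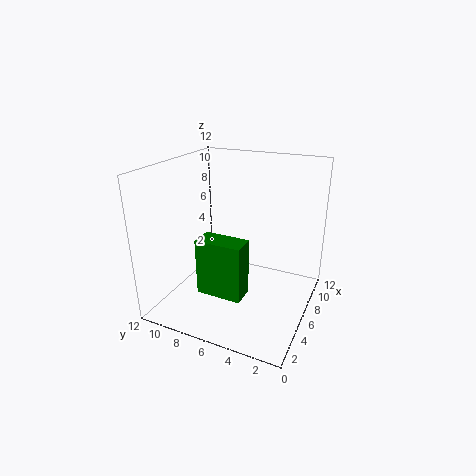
x = 4, y = 5, z = 1, w = 2, d = 4, c = 'green'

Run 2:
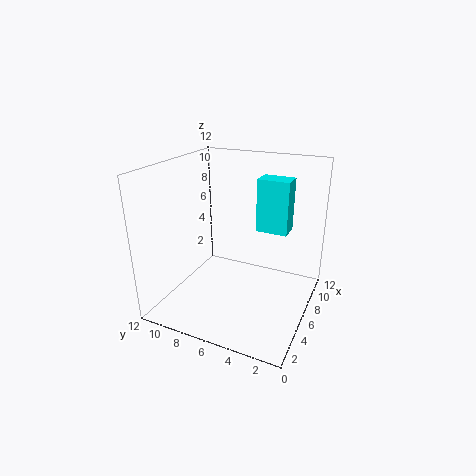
x = 10, y = 3, z = 5, w = 2, d = 3, c = 'cyan'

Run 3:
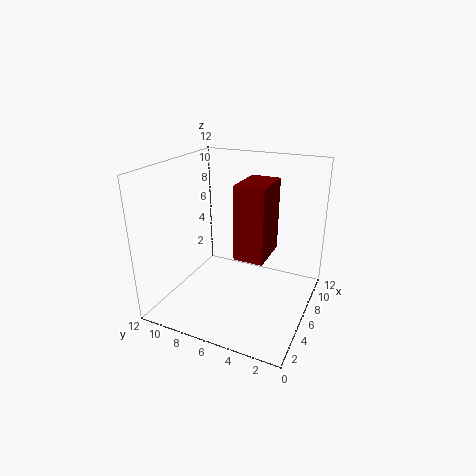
x = 1, y = 2, z = 7, w = 3, d = 2, c = 'maroon'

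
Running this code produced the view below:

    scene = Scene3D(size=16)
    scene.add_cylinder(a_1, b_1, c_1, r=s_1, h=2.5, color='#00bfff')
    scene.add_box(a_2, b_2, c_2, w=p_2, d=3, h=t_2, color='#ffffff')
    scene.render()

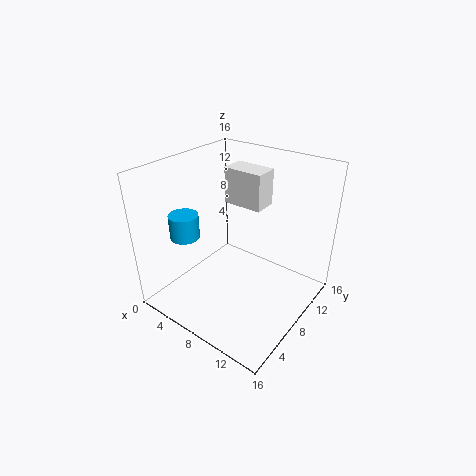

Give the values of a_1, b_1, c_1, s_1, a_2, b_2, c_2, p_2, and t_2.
a_1 = 5; b_1 = 3; c_1 = 9.5; s_1 = 1.5; a_2 = 3; b_2 = 12; c_2 = 9.5; p_2 = 5; t_2 = 4.5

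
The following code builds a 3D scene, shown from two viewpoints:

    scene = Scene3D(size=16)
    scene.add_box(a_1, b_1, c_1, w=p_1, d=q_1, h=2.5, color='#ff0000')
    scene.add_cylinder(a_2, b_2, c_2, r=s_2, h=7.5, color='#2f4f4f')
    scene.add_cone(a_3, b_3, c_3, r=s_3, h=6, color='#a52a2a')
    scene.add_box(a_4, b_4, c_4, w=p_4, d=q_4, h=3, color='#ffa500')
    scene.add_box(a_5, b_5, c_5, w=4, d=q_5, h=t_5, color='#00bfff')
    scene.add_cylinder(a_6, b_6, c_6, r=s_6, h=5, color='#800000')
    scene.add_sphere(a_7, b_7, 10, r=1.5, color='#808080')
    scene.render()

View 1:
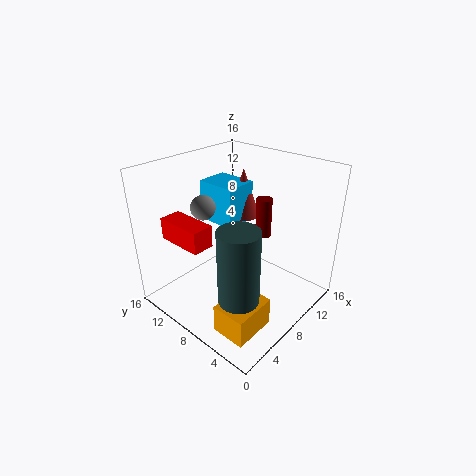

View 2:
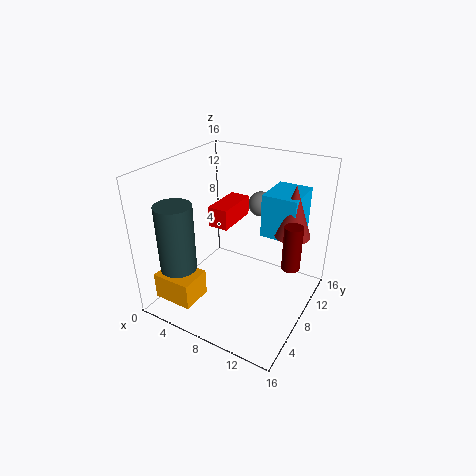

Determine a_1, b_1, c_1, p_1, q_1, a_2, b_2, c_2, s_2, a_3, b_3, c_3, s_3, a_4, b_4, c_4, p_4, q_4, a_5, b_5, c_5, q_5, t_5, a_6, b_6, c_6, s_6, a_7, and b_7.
a_1 = 3; b_1 = 9.5; c_1 = 7.5; p_1 = 2.5; q_1 = 5.5; a_2 = 3; b_2 = 3.5; c_2 = 5; s_2 = 2; a_3 = 13; b_3 = 11.5; c_3 = 8; s_3 = 2; a_4 = 1; b_4 = 1.5; c_4 = 1.5; p_4 = 4.5; q_4 = 3.5; a_5 = 9.5; b_5 = 10.5; c_5 = 7.5; q_5 = 5; t_5 = 5; a_6 = 14; b_6 = 9; c_6 = 5.5; s_6 = 1; a_7 = 8; b_7 = 13.5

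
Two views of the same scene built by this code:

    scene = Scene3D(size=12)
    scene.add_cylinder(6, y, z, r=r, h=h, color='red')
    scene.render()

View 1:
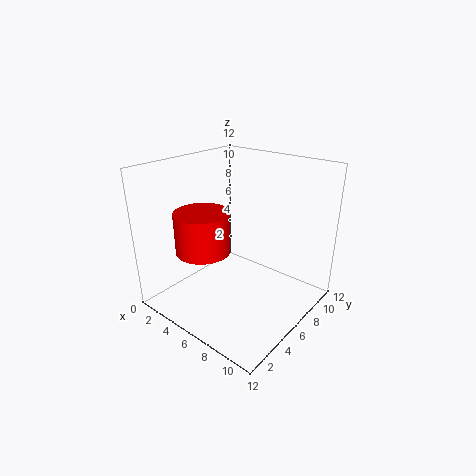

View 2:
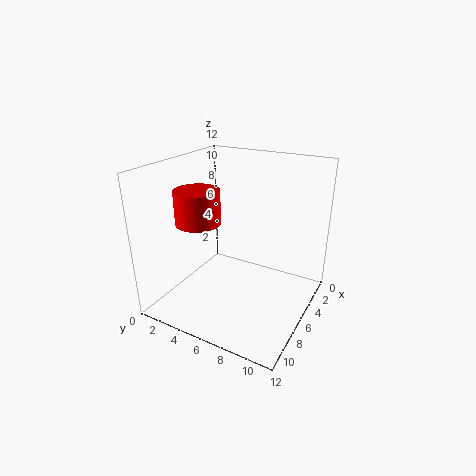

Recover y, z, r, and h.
y = 2
z = 6.5
r = 2
h = 3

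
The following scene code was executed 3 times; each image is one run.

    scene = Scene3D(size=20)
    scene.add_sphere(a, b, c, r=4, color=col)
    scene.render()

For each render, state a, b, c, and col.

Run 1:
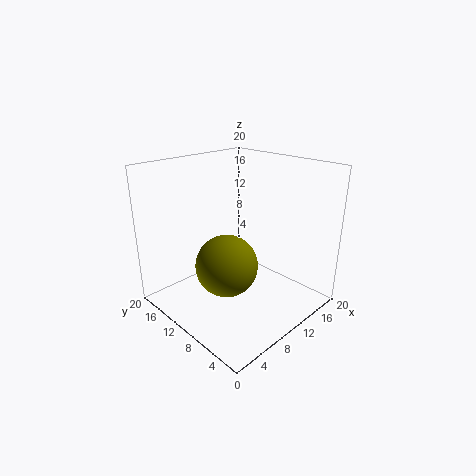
a = 6; b = 8; c = 8; col = 'olive'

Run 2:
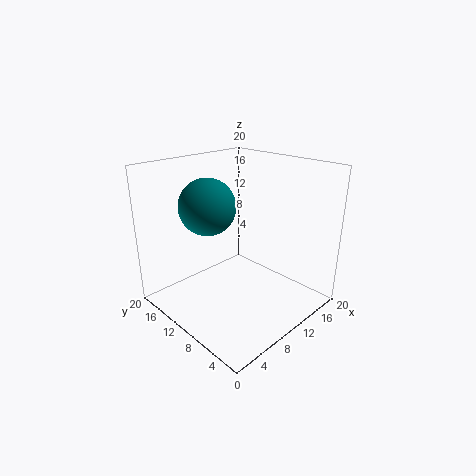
a = 8; b = 14; c = 14; col = 'teal'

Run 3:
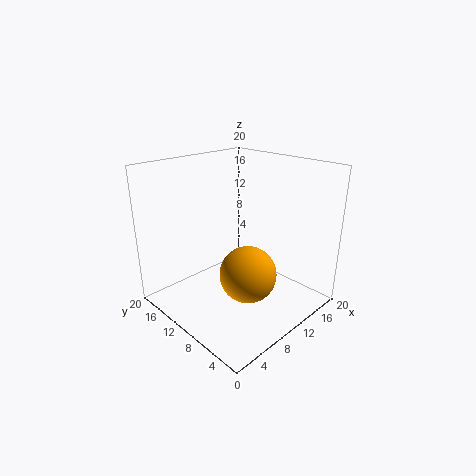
a = 10; b = 8; c = 5; col = 'orange'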